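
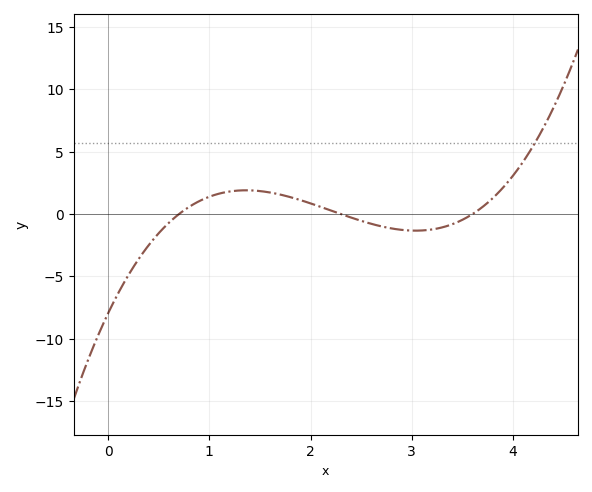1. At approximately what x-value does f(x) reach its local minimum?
3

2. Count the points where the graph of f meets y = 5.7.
1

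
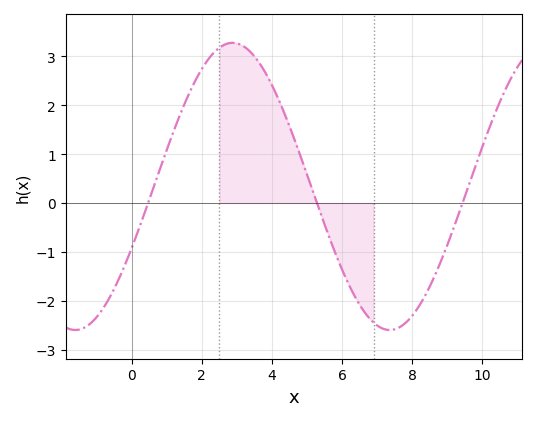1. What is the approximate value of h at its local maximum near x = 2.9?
3.28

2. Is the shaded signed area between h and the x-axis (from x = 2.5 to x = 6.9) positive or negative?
positive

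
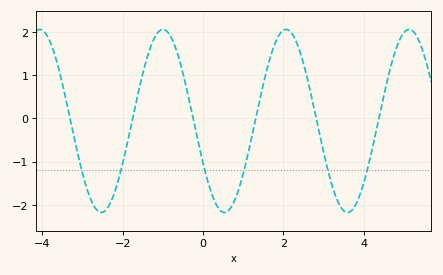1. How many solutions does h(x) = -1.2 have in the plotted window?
6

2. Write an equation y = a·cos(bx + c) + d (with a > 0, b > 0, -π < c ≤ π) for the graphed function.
y = 2.12cos(2.05x + 2.05) - 0.06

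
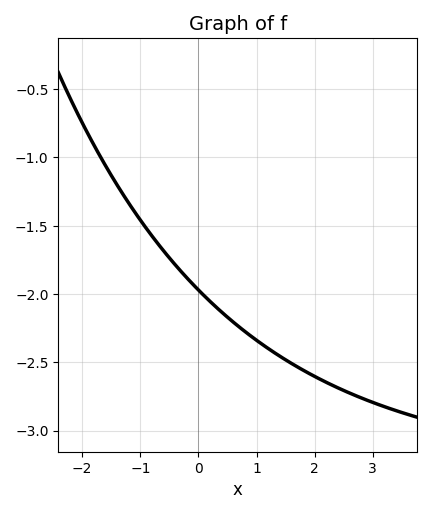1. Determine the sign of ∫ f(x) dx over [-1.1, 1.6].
negative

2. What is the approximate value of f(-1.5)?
-1.15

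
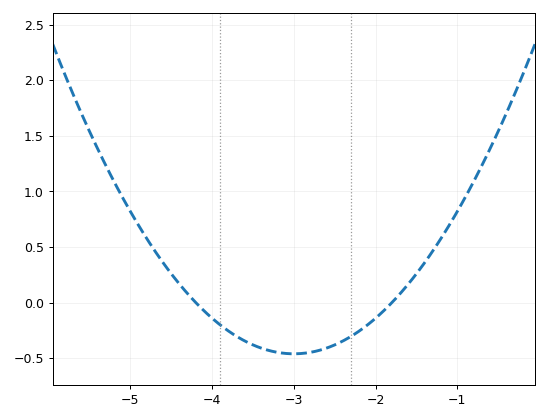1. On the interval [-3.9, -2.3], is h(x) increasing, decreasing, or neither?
neither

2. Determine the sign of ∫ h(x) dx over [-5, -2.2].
negative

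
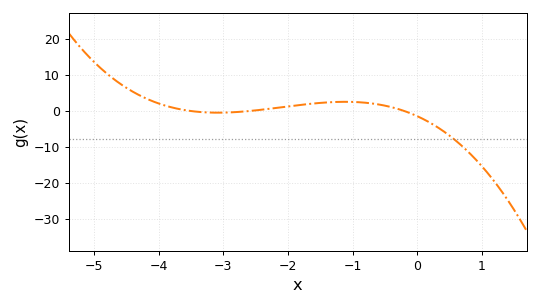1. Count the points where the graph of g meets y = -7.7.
1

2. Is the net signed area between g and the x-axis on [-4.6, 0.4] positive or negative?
positive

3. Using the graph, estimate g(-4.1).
2.77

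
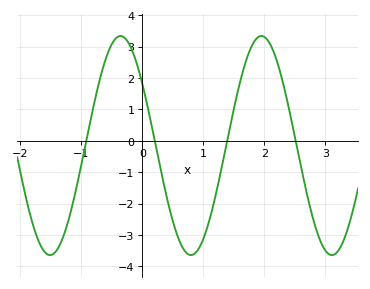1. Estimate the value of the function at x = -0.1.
2.53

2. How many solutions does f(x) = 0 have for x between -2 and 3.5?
4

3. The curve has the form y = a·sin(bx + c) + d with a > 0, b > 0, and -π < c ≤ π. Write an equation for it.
y = 3.49sin(2.72x + 2.54) - 0.15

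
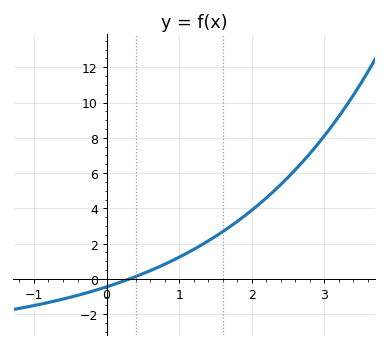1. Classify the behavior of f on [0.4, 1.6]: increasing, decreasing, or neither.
increasing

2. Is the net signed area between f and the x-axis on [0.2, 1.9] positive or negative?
positive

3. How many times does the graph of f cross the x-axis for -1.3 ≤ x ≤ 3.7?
1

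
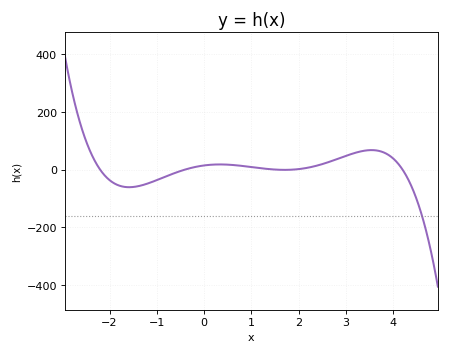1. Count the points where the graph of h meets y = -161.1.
1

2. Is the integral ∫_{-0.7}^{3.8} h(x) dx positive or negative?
positive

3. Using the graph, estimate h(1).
8.71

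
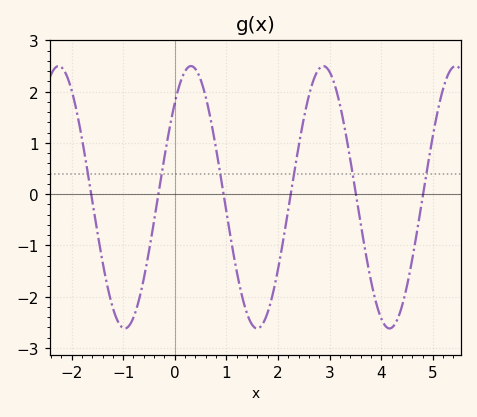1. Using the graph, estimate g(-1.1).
-2.5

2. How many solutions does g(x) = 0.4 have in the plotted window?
6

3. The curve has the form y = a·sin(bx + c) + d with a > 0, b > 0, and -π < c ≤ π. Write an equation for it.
y = 2.56sin(2.5x + 0.8) - 0.06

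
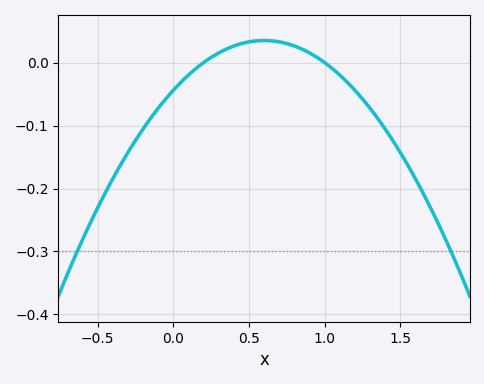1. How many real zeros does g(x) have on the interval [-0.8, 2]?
2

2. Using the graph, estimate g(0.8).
0.03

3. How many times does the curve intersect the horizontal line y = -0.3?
2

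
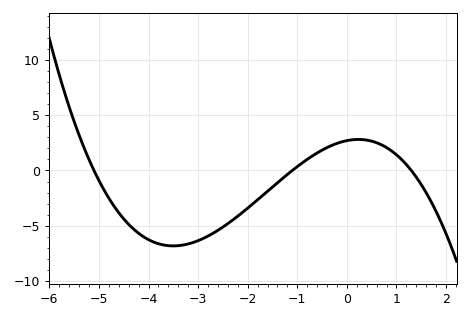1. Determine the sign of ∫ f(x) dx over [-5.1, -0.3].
negative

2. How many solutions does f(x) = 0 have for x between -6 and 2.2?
3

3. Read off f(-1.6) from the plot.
-1.88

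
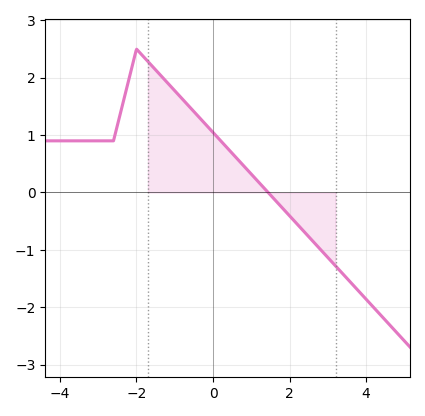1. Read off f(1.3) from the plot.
0.1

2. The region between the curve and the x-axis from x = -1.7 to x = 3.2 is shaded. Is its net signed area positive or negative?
positive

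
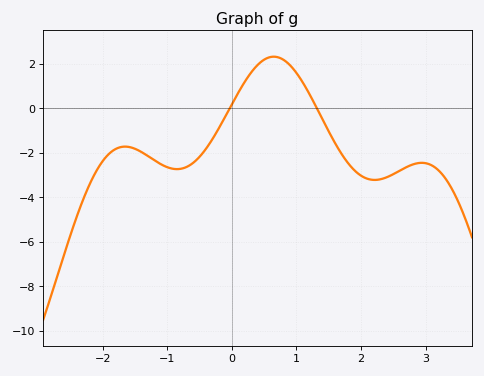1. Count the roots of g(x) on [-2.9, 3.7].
2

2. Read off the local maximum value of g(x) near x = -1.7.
-1.72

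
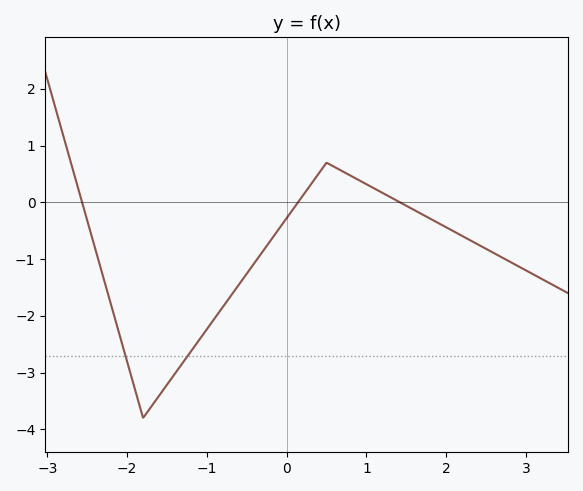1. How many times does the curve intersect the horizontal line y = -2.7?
2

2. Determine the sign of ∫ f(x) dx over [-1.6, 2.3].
negative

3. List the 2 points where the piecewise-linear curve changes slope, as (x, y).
(-1.8, -3.8); (0.5, 0.7)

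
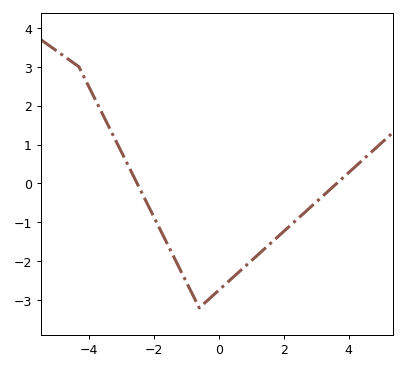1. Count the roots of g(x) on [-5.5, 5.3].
2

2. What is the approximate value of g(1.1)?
-1.91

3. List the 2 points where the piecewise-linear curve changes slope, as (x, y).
(-4.3, 3); (-0.6, -3.2)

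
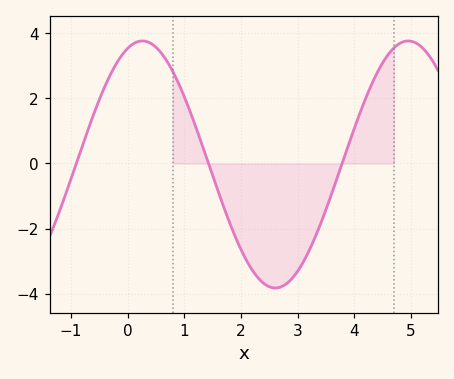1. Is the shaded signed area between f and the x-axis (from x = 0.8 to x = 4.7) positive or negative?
negative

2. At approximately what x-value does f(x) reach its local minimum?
2.61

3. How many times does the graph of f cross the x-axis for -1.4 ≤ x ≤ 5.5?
3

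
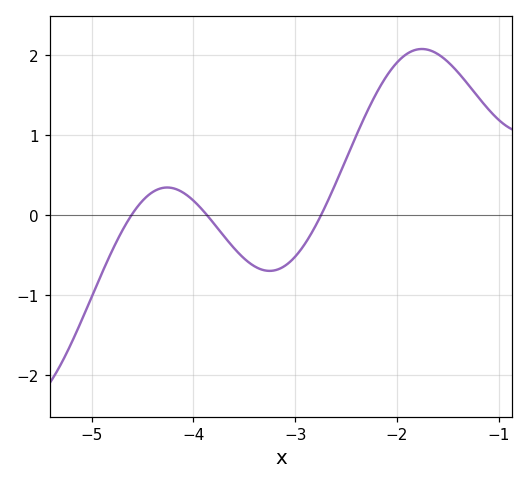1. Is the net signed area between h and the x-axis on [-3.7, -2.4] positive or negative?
negative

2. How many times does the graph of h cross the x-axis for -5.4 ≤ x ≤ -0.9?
3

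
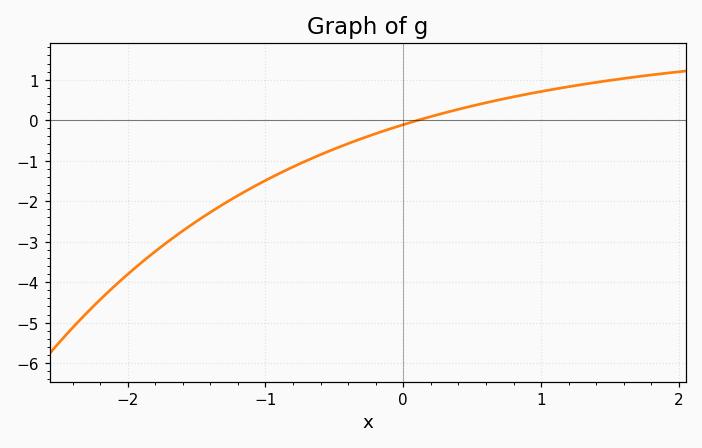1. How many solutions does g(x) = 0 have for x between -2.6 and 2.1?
1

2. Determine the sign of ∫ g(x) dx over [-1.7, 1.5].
negative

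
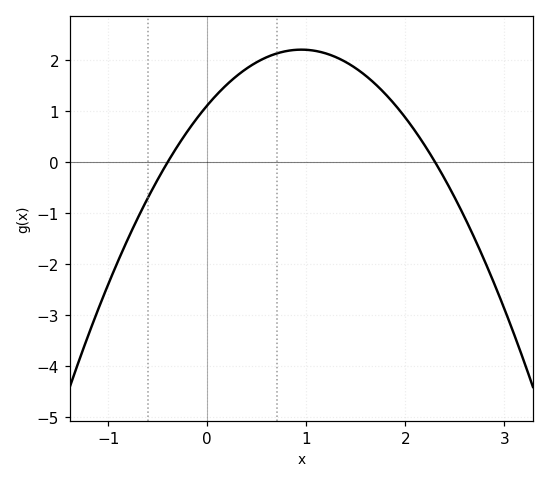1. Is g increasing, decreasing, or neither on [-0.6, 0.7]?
increasing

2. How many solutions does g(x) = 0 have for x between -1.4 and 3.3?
2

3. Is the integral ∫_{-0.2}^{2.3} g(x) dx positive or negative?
positive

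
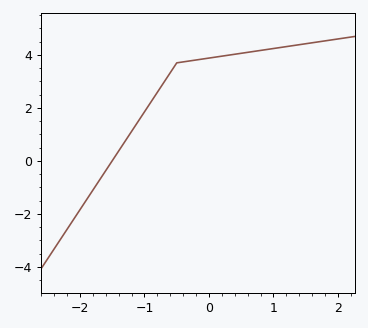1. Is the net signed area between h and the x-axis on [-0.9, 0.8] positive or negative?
positive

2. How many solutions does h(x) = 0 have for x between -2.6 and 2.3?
1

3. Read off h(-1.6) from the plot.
-0.4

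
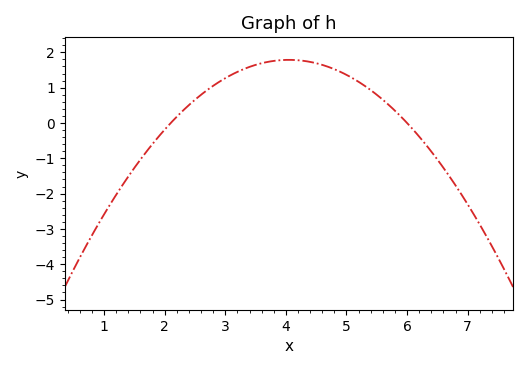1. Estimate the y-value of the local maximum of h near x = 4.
1.79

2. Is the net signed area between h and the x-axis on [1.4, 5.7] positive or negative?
positive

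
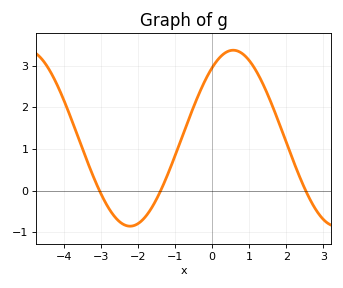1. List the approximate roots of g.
-3.04, -1.39, 2.52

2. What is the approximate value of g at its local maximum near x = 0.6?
3.37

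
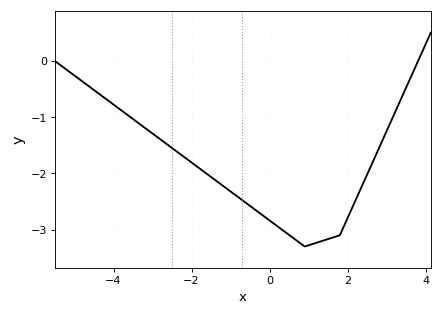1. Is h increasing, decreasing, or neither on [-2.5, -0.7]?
decreasing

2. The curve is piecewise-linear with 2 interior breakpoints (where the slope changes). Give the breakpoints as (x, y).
(0.9, -3.3); (1.8, -3.1)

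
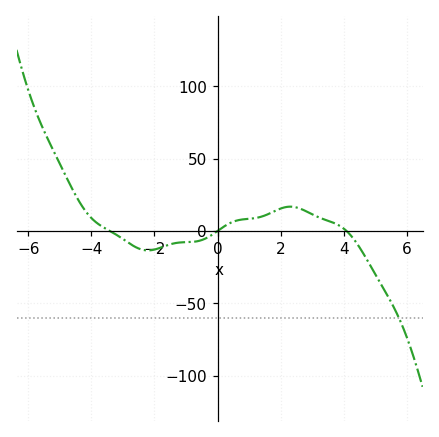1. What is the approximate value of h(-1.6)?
-9.91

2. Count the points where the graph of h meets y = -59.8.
1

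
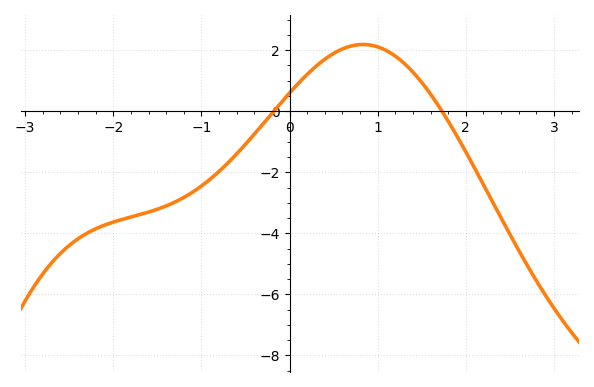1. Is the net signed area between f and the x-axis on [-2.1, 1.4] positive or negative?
negative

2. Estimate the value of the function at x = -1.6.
-3.4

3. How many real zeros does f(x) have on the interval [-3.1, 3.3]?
2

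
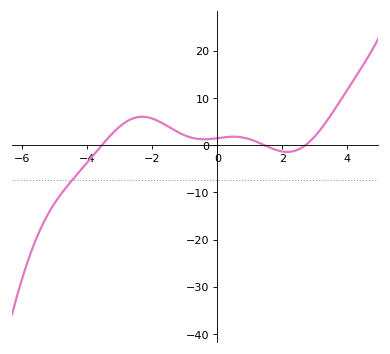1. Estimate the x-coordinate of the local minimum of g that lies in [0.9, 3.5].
2.14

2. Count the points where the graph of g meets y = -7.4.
1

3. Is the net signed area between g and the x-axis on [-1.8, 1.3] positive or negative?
positive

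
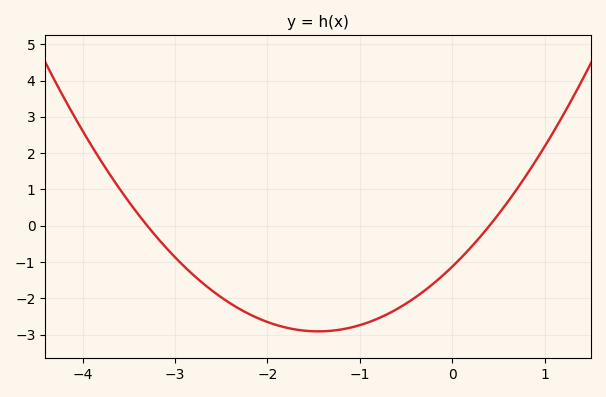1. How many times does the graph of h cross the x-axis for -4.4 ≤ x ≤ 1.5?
2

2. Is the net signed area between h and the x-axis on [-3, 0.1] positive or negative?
negative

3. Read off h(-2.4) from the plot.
-2.1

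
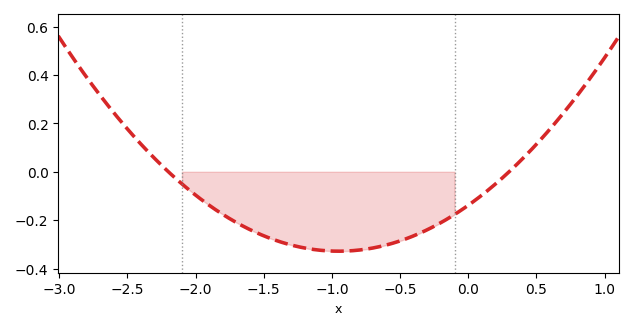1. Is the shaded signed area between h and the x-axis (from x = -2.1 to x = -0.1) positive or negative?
negative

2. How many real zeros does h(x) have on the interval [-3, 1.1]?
2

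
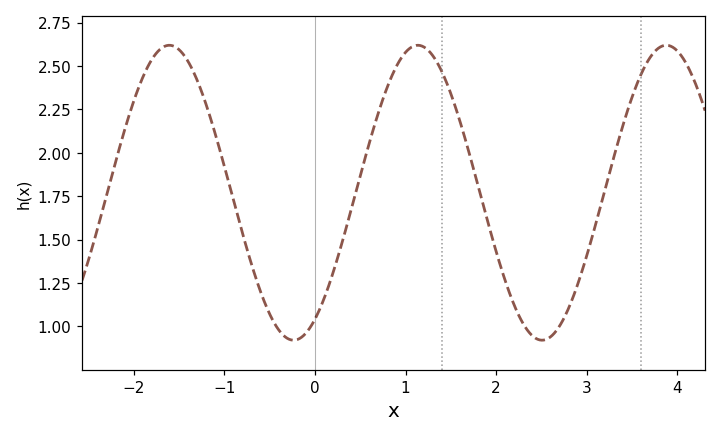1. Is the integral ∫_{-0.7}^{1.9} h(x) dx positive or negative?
positive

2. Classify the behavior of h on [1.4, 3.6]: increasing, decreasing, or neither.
neither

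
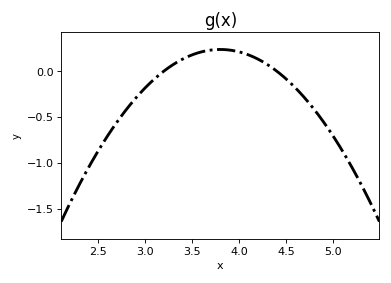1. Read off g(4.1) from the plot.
0.2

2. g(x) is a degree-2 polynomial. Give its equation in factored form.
y = -0.66(x - 3.2)(x - 4.4)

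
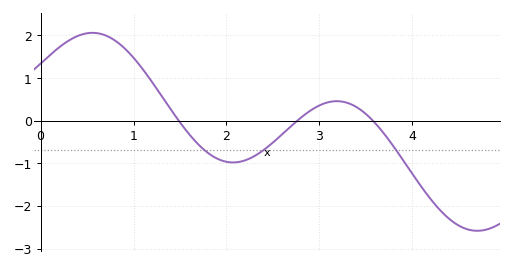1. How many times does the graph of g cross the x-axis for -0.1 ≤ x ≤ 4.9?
3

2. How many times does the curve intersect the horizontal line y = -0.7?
3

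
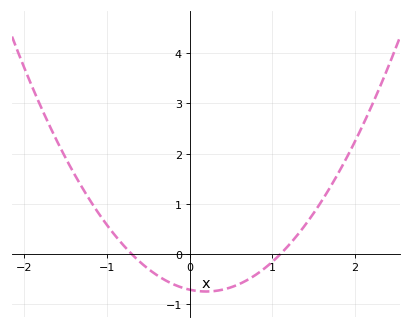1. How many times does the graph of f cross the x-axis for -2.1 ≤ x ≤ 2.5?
2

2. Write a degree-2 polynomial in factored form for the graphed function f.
y = 0.92(x + 0.7)(x - 1.1)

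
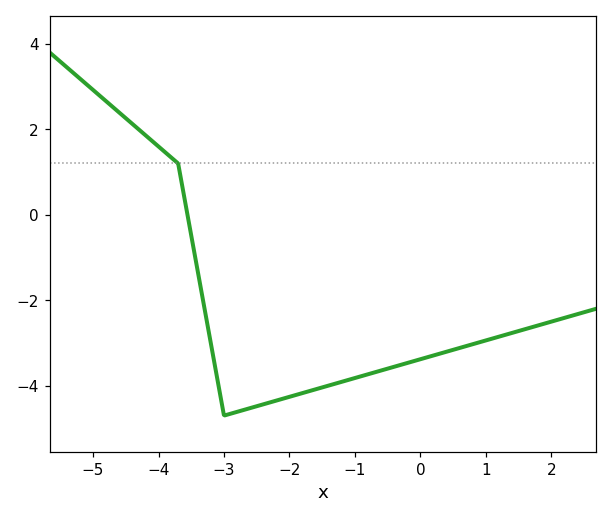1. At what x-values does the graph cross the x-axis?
-3.6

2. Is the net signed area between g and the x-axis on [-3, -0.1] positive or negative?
negative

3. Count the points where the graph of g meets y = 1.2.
1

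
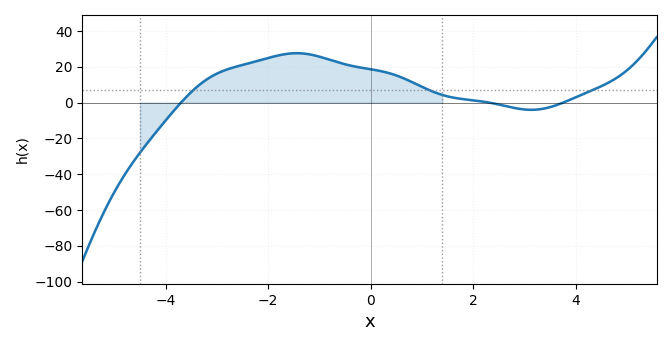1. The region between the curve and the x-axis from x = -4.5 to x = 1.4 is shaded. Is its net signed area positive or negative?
positive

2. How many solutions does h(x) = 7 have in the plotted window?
3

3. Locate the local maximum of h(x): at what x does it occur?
-1.4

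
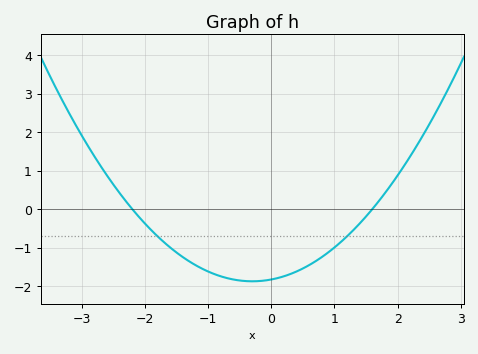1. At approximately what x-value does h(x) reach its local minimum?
-0.3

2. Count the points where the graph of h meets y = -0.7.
2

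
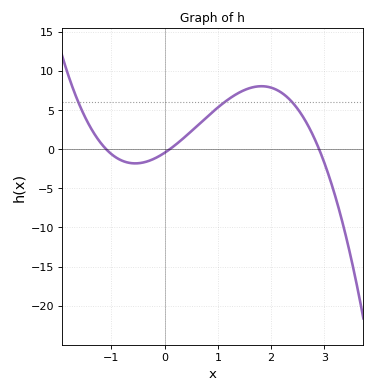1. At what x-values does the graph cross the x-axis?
-1.1, 0.1, 2.9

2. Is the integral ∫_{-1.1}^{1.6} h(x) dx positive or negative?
positive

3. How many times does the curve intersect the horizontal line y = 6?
3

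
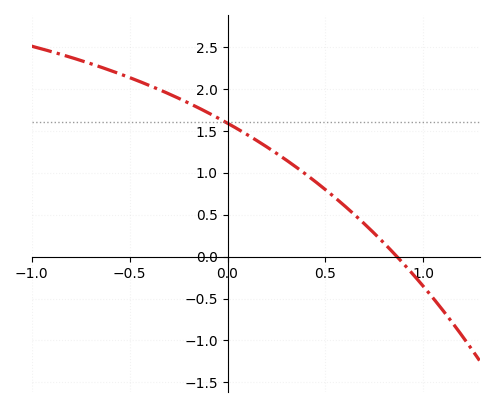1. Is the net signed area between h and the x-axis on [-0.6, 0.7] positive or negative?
positive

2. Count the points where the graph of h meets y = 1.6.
1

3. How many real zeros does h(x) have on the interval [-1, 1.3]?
1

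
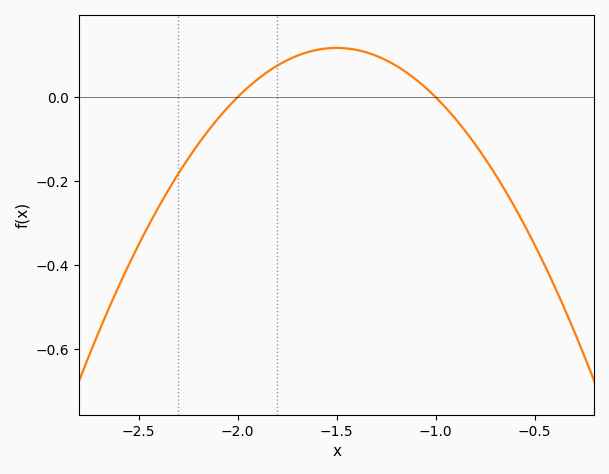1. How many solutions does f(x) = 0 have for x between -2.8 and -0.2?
2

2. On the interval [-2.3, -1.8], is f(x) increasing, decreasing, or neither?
increasing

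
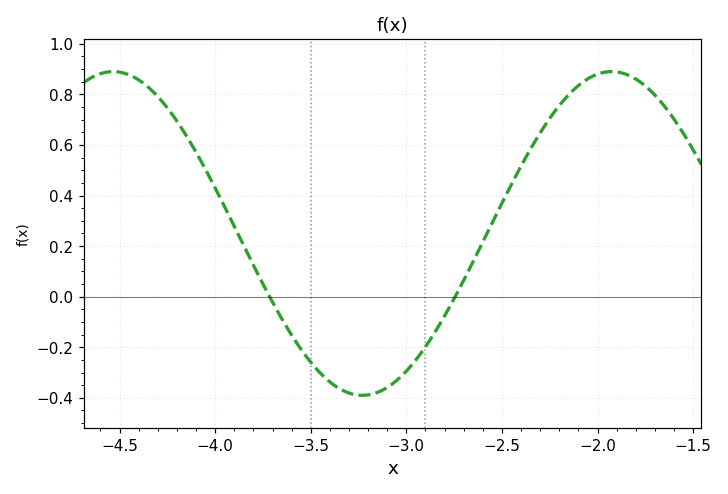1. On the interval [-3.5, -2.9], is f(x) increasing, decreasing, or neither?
neither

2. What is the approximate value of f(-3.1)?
-0.359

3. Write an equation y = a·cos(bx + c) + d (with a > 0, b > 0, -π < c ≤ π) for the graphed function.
y = 0.64cos(2.41x - 1.64) + 0.25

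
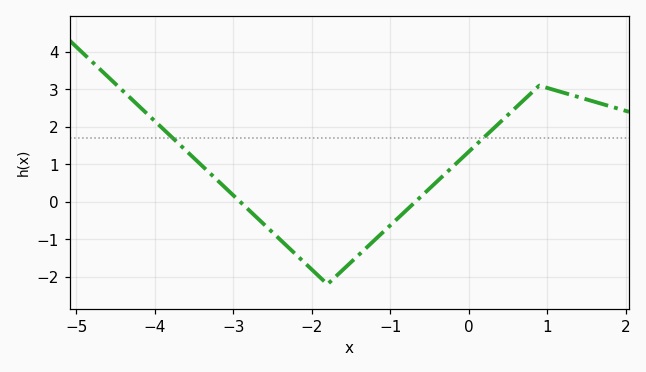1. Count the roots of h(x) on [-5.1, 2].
2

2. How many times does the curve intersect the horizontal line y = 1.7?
2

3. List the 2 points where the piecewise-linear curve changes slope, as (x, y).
(-1.8, -2.2); (0.9, 3.1)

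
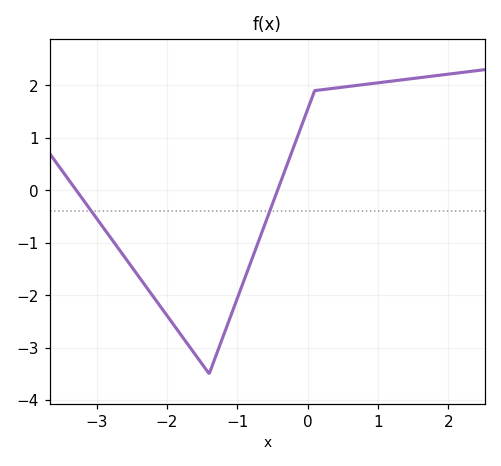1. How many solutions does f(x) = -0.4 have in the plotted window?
2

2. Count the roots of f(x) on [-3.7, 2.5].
2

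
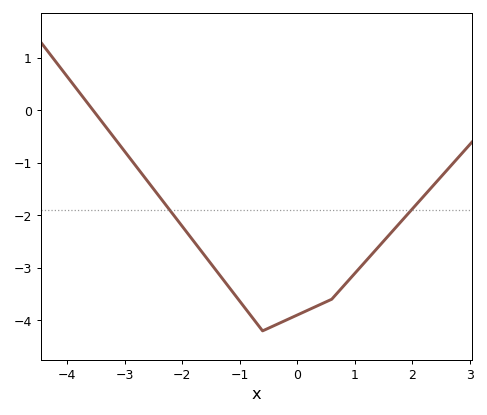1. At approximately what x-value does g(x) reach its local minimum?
-0.6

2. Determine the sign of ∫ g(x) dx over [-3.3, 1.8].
negative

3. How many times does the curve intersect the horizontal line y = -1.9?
2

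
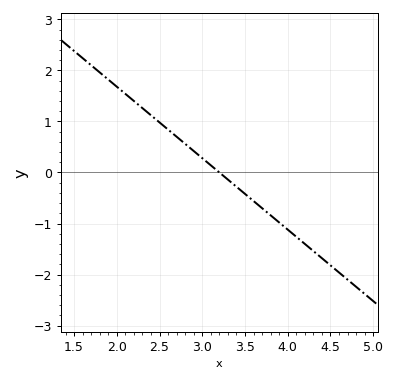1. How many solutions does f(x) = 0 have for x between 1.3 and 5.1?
1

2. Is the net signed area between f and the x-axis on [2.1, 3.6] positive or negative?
positive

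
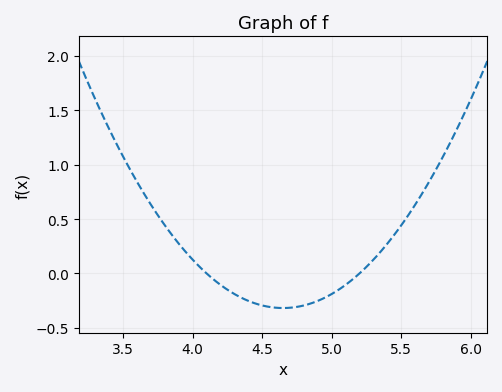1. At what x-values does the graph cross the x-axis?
4.1, 5.2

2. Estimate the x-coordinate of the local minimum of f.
4.65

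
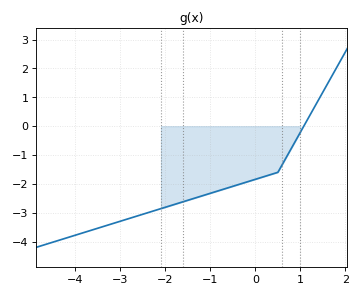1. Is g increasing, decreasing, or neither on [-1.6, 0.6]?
increasing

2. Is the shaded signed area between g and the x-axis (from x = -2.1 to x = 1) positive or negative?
negative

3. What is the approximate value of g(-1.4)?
-2.52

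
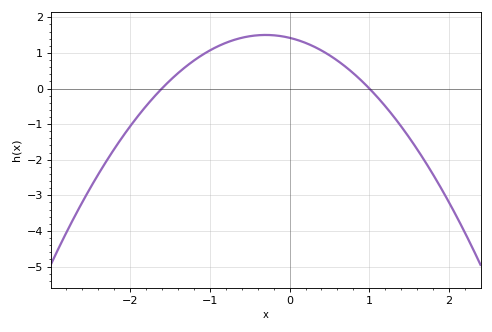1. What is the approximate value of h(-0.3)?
1.5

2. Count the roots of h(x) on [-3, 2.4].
2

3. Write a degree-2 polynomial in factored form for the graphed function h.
y = -0.89(x + 1.6)(x - 1)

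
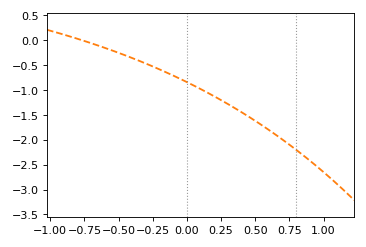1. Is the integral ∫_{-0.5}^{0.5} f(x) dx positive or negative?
negative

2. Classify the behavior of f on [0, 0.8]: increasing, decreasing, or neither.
decreasing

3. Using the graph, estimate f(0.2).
-1.13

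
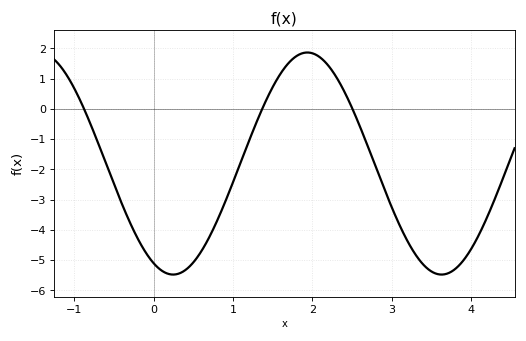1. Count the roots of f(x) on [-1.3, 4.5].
3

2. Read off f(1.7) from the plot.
1.51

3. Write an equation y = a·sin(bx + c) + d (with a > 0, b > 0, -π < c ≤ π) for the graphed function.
y = 3.67sin(1.86x - 2.03) - 1.81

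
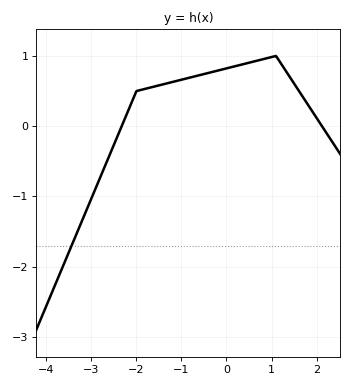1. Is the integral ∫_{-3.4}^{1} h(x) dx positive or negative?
positive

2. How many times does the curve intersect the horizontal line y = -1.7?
1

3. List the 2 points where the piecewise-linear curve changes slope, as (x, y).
(-2, 0.5); (1.1, 1)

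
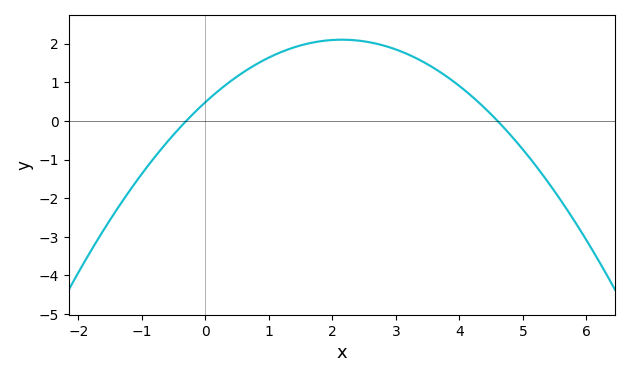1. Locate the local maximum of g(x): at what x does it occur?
2.15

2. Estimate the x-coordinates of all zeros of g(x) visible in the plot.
-0.3, 4.6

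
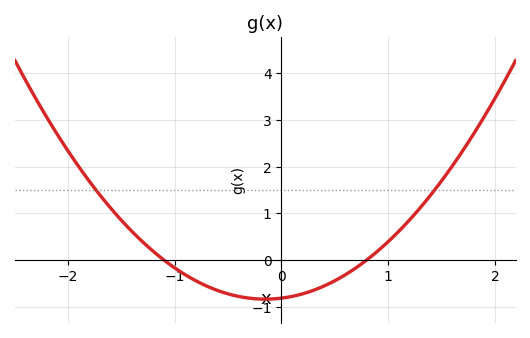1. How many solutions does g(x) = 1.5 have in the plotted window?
2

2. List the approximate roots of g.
-1.1, 0.8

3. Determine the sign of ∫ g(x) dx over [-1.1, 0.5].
negative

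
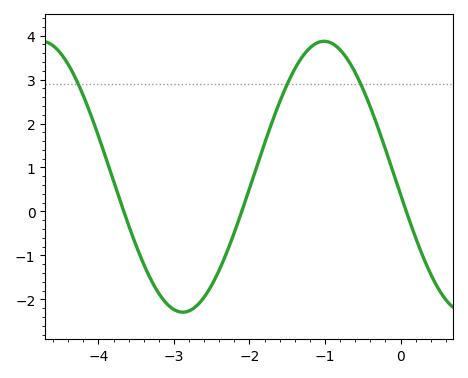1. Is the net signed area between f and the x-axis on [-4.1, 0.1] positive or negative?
positive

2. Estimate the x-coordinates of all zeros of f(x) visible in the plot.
-3.7, -2.1, 0.1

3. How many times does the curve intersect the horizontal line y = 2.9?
3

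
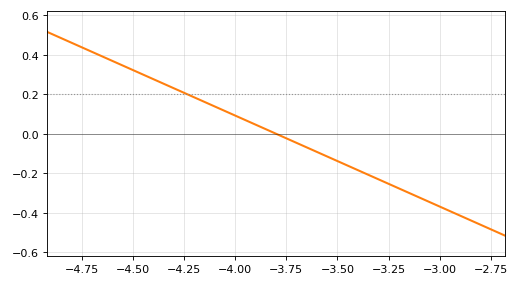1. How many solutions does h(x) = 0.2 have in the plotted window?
1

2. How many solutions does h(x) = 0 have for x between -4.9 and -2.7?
1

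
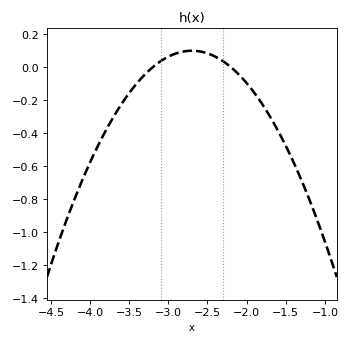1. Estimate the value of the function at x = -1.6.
-0.384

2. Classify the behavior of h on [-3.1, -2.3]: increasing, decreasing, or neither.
neither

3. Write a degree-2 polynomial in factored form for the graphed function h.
y = -0.4(x + 3.2)(x + 2.2)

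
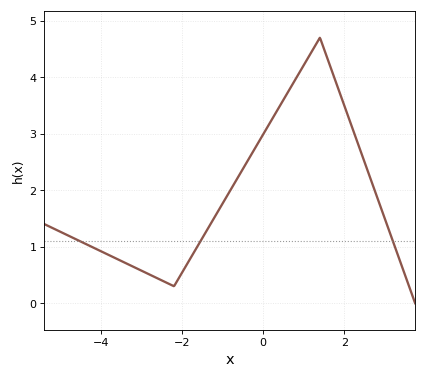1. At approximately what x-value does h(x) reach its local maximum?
1.4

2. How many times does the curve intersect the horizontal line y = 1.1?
3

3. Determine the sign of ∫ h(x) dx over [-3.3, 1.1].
positive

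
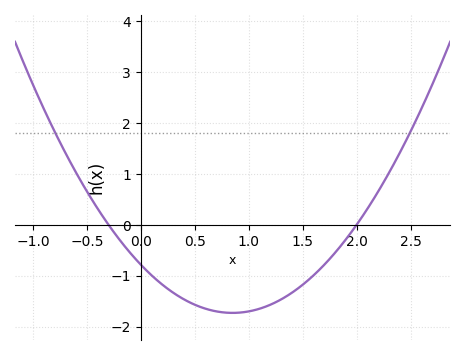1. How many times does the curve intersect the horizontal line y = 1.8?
2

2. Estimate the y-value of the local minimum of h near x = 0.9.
-1.7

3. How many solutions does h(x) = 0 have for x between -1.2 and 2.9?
2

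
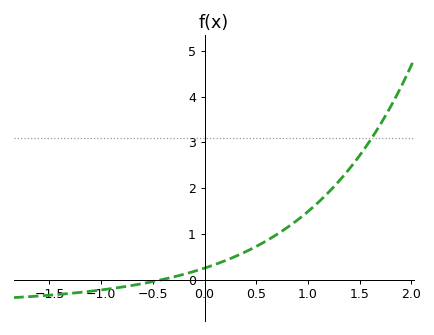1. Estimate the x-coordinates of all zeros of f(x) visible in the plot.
-0.407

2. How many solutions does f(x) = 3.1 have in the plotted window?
1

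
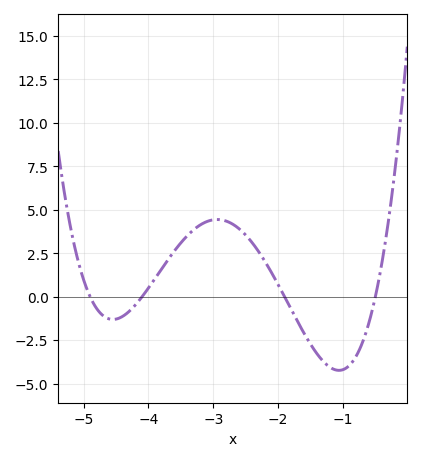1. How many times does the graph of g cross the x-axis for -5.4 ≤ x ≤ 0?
4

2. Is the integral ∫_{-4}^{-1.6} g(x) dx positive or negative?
positive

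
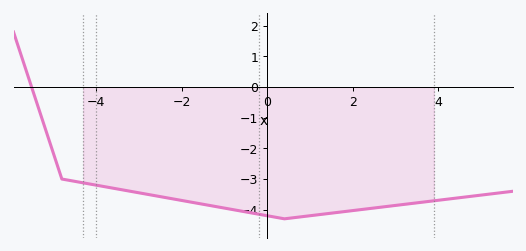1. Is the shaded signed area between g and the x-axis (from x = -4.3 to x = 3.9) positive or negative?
negative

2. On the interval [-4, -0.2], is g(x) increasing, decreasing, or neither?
decreasing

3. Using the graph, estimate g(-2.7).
-3.52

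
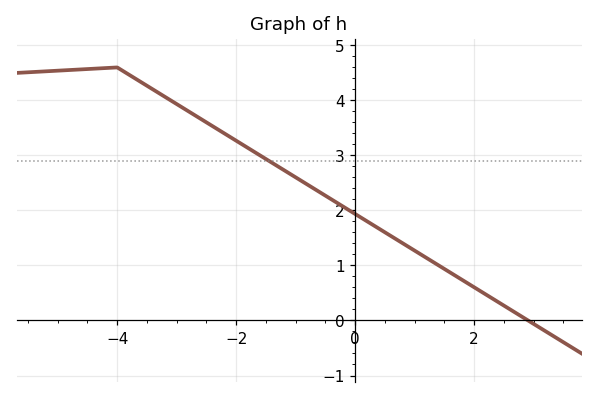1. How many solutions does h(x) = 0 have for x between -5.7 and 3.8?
1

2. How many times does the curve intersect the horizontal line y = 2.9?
1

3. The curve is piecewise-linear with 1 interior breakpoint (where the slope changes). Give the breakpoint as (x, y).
(-4, 4.6)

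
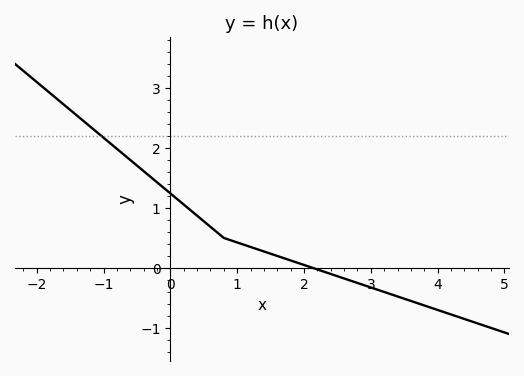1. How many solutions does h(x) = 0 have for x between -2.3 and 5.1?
1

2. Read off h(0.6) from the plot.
0.686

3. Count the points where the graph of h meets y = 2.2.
1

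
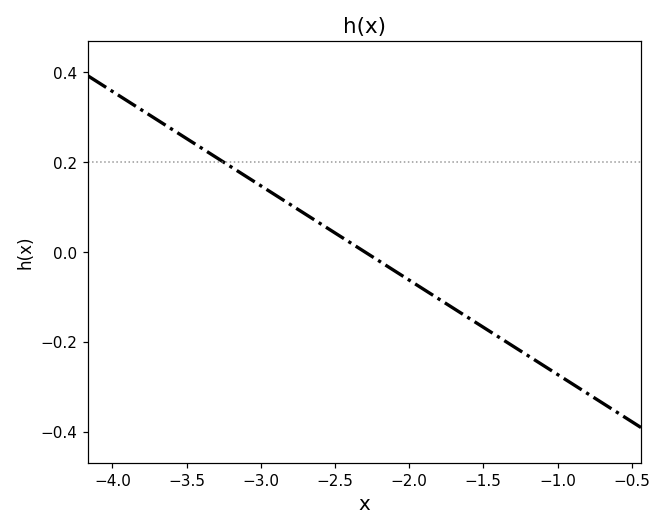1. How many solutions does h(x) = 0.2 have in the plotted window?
1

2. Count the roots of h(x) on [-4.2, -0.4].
1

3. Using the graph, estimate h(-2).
-0.063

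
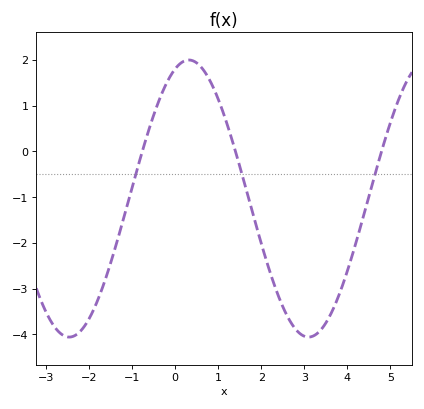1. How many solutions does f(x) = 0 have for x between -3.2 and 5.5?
3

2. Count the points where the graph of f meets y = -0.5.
3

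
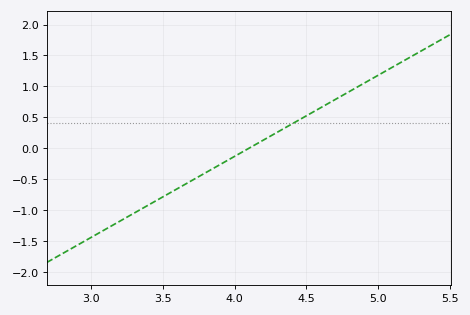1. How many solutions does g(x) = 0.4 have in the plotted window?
1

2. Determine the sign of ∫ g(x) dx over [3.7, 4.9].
positive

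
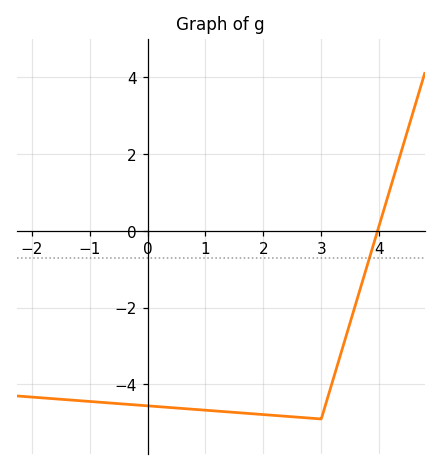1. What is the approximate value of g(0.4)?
-4.6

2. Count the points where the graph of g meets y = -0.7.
1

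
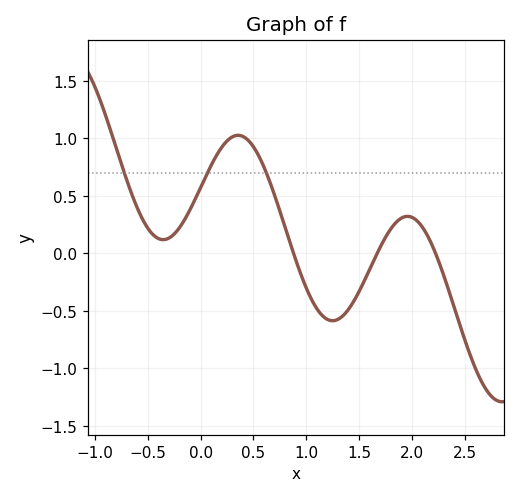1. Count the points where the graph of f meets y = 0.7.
3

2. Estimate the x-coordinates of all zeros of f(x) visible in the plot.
0.879, 1.67, 2.22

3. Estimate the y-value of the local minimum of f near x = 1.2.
-0.587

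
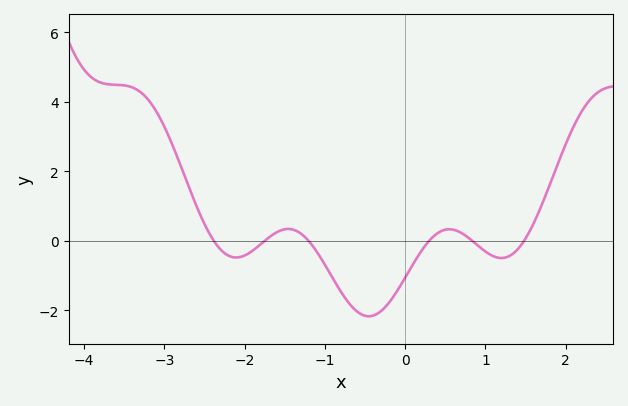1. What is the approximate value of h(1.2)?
-0.4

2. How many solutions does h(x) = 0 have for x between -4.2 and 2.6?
6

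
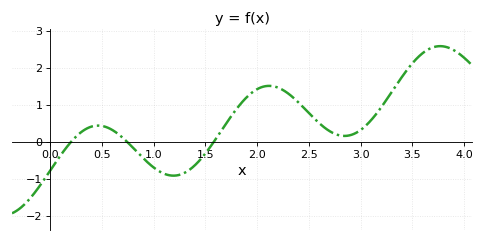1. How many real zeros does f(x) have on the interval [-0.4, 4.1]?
3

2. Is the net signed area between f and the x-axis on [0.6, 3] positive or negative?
positive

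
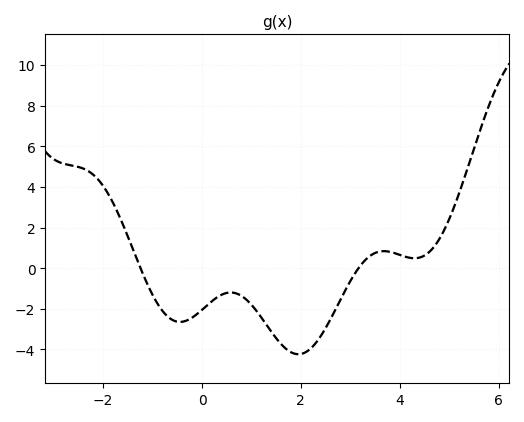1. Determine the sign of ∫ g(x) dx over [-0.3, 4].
negative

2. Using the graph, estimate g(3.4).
0.605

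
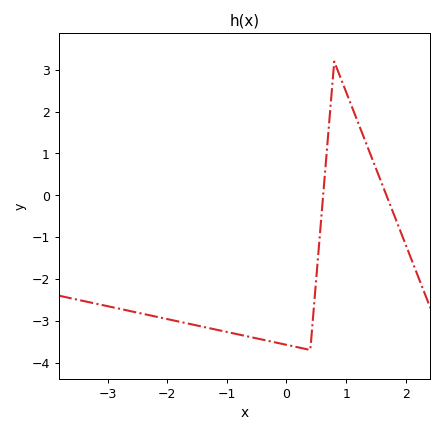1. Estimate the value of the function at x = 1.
2.5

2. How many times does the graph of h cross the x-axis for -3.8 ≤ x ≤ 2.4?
2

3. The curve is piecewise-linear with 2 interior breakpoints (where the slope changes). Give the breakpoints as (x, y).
(0.4, -3.7); (0.8, 3.2)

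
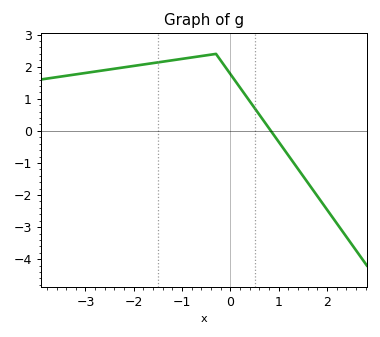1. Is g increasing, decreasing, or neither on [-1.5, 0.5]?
neither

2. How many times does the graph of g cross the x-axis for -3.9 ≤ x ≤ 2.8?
1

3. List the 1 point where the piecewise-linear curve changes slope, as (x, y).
(-0.3, 2.4)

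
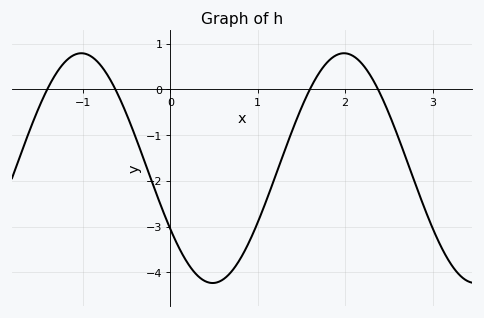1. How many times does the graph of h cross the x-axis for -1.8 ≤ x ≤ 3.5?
4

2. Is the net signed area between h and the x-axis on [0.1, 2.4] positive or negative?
negative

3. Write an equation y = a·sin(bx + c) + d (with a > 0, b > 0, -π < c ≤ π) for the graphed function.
y = 2.51sin(2.1x - 2.6) - 1.72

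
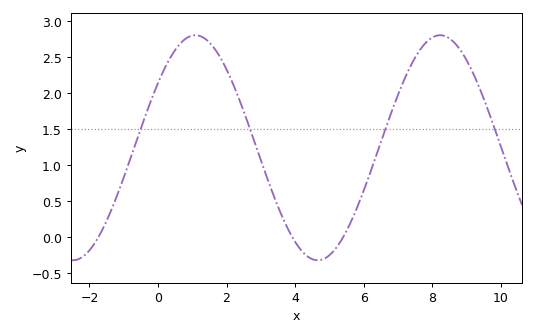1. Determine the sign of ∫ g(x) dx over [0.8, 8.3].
positive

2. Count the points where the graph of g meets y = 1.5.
4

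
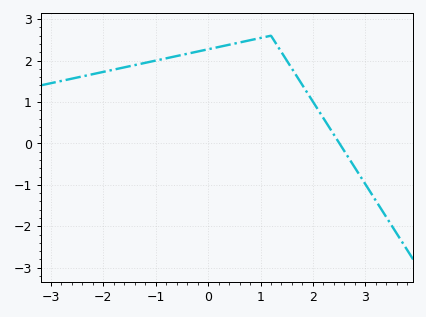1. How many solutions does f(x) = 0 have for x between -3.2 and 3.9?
1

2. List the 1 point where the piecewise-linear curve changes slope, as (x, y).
(1.2, 2.6)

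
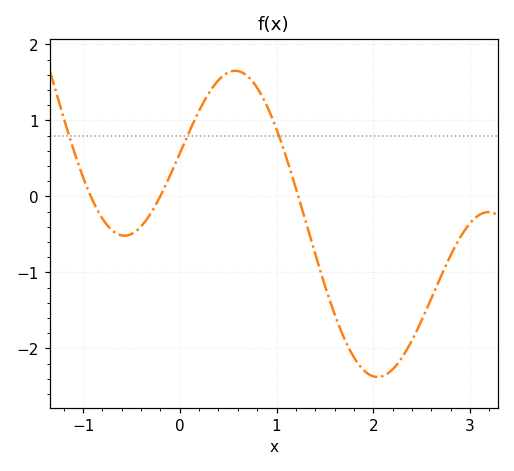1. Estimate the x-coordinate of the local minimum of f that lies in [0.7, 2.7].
2.05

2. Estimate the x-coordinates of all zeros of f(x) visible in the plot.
-0.92, -0.203, 1.23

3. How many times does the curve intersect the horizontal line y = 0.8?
3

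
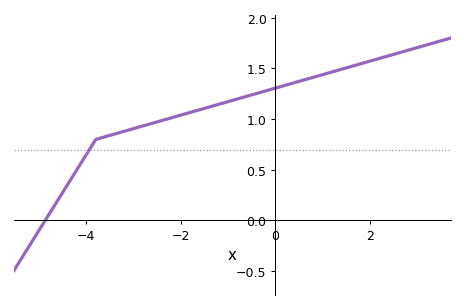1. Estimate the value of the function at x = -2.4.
1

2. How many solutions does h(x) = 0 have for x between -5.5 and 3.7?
1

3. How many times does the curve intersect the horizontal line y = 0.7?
1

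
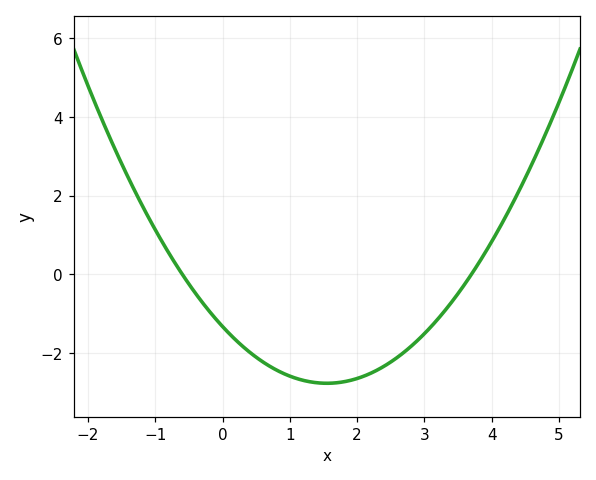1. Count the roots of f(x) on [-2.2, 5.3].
2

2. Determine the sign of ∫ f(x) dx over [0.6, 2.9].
negative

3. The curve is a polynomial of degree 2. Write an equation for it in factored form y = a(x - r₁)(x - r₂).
y = 0.6(x + 0.6)(x - 3.7)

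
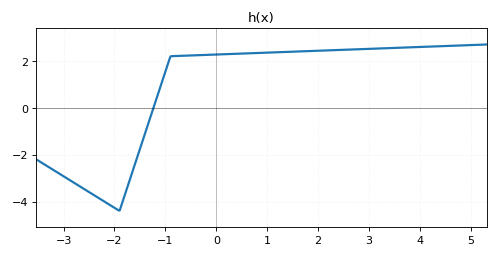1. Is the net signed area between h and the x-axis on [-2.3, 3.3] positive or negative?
positive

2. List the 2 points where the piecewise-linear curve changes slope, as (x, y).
(-1.9, -4.4); (-0.9, 2.2)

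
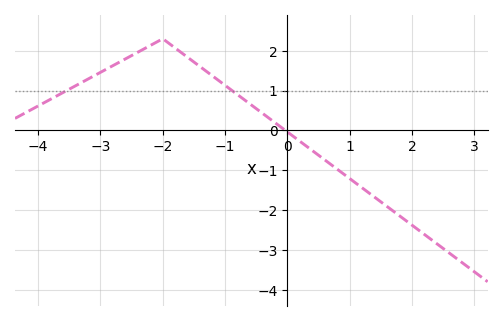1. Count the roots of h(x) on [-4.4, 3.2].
1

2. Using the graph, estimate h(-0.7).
0.8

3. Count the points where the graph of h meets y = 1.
2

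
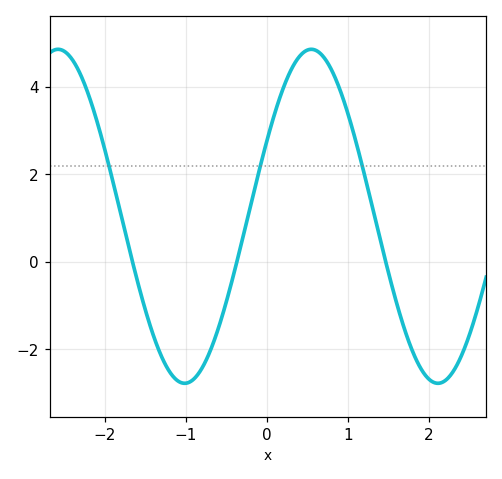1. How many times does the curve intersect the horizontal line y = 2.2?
3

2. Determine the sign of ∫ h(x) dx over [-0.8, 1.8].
positive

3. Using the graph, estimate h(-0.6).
-1.52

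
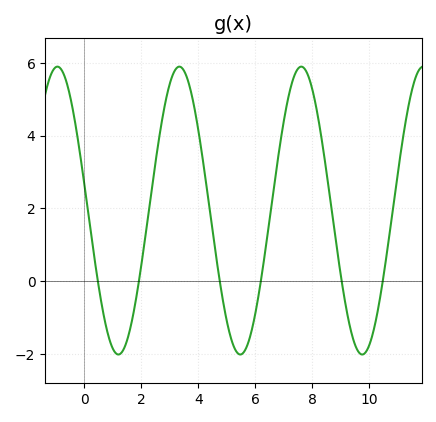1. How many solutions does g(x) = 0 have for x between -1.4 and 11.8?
6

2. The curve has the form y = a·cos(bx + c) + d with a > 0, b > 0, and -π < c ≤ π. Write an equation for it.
y = 3.95cos(1.5x + 1.4) + 1.94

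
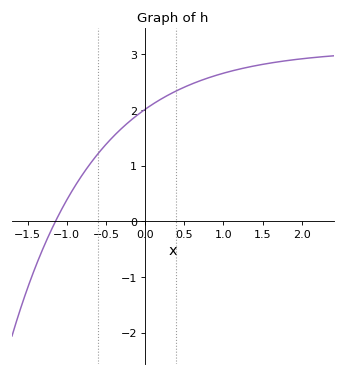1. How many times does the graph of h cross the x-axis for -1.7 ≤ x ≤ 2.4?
1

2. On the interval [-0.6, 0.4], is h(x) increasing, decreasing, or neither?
increasing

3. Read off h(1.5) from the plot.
2.82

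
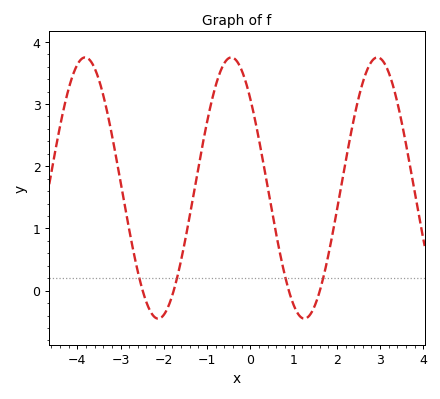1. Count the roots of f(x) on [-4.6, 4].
4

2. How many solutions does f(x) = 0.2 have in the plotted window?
4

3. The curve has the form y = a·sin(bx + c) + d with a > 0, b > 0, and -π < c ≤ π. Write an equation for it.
y = 2.1sin(1.9x + 2.4) + 1.65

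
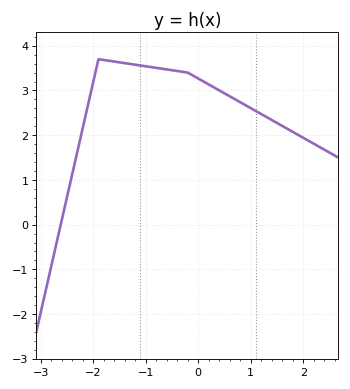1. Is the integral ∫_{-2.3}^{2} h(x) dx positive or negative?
positive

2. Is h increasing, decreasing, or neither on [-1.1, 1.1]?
decreasing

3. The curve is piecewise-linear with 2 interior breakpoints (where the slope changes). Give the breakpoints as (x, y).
(-1.9, 3.7); (-0.2, 3.4)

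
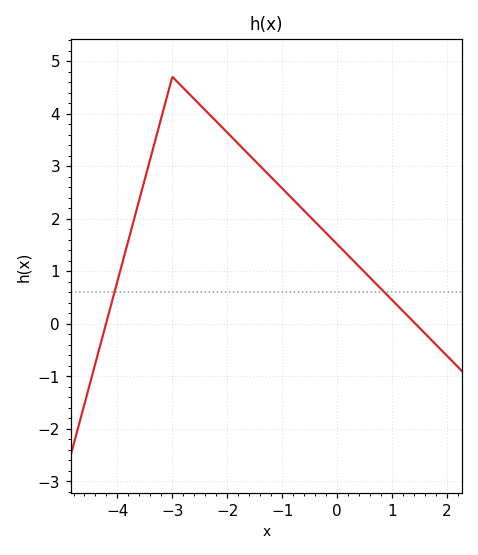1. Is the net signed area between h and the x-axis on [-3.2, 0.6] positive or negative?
positive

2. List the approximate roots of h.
-4.2, 1.4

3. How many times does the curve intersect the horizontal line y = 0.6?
2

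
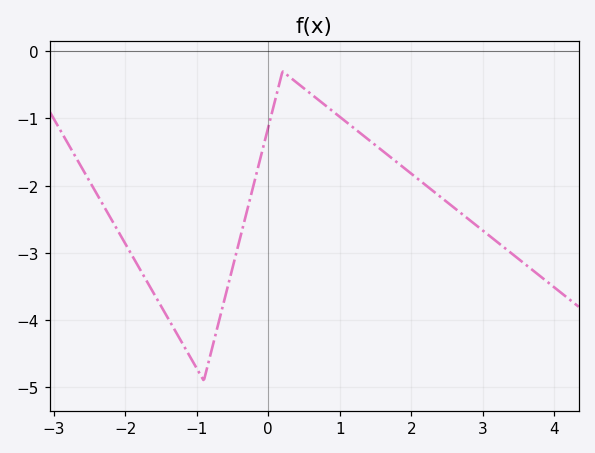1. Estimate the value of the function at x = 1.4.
-1.3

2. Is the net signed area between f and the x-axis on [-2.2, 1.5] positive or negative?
negative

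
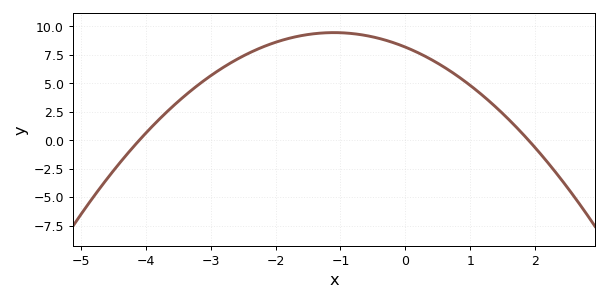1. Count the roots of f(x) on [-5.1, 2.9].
2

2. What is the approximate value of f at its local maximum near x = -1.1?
9.45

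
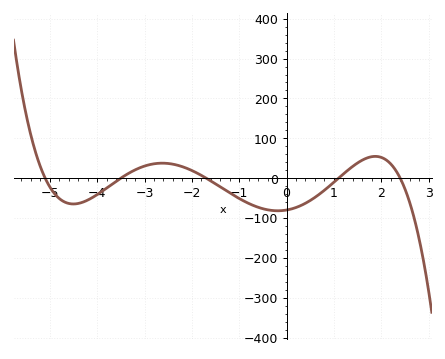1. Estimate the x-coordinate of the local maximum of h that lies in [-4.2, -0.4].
-2.6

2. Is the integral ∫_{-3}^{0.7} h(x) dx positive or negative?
negative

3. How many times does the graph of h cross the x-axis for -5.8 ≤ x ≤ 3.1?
5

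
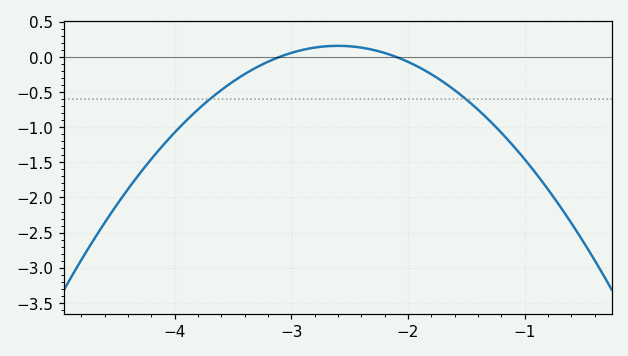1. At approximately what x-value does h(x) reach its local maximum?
-2.6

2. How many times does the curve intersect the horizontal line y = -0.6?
2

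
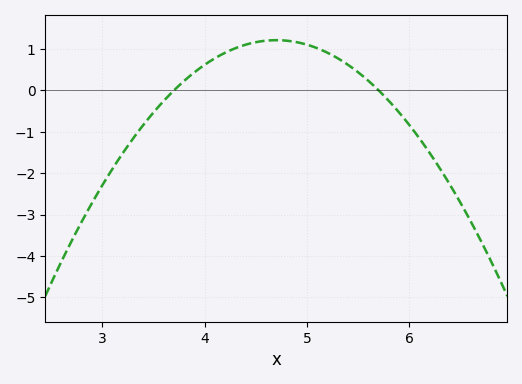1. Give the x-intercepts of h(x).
3.7, 5.7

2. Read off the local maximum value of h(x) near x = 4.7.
1.21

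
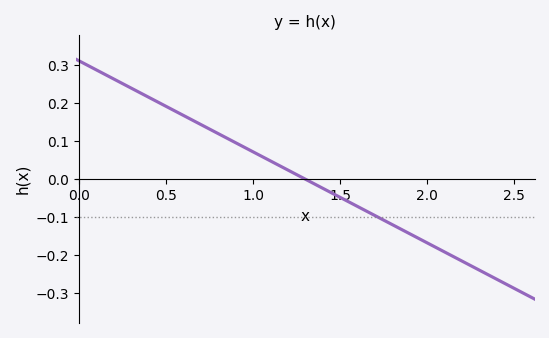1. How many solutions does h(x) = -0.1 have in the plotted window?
1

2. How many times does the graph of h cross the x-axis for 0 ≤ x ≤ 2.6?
1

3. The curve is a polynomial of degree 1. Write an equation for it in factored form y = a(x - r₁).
y = -0.24(x - 1.3)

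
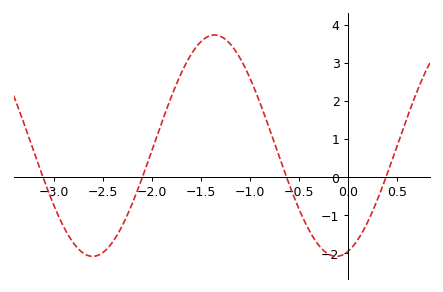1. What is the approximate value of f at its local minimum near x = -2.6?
-2.09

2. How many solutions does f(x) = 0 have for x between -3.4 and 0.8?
4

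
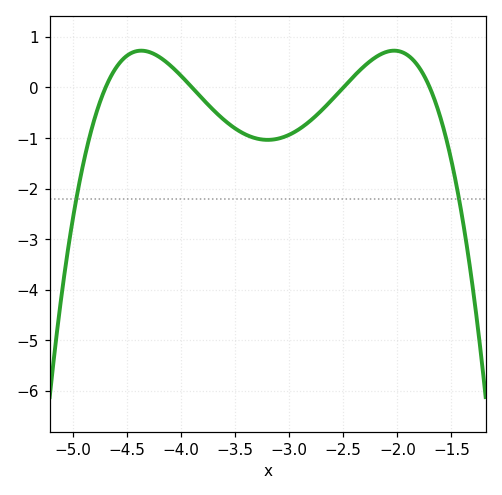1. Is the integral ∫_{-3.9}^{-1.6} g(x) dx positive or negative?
negative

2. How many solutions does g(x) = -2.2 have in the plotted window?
2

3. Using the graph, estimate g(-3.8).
-0.231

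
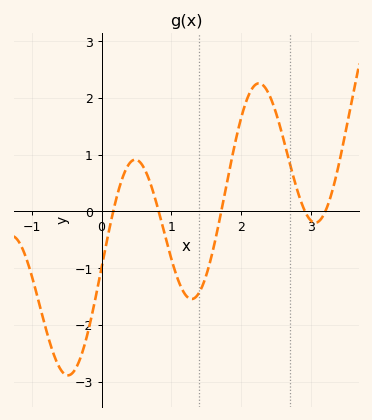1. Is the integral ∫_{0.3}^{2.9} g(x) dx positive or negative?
positive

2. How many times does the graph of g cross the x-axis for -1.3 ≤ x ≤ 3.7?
5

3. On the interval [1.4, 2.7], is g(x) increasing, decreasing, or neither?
neither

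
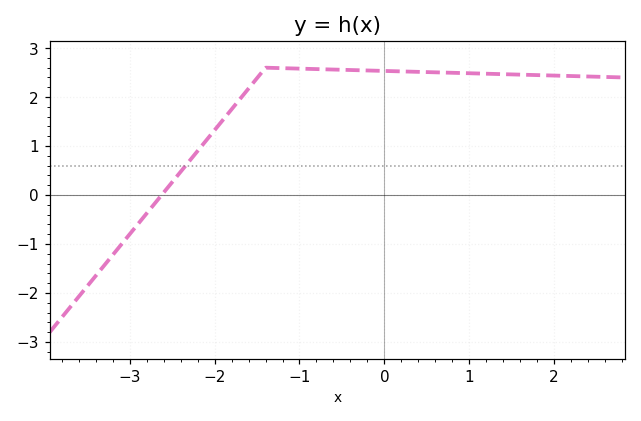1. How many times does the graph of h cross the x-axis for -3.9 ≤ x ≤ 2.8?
1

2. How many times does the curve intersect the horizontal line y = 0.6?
1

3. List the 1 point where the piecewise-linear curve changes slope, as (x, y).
(-1.4, 2.6)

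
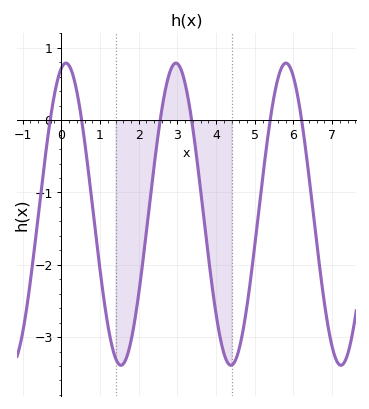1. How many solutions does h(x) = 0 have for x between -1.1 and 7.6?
6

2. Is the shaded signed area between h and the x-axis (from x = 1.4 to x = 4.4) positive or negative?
negative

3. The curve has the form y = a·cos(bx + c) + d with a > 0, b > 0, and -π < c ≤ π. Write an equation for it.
y = 2.09cos(2.2x - 0.26) - 1.3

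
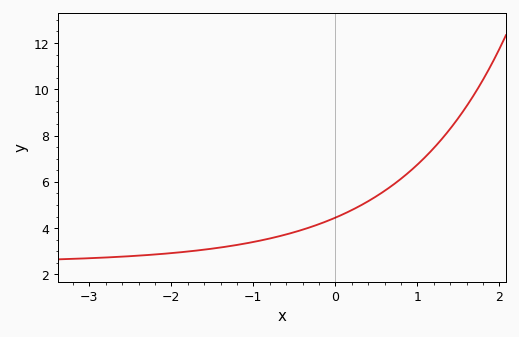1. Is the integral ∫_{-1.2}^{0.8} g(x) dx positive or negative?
positive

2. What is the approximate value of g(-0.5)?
3.82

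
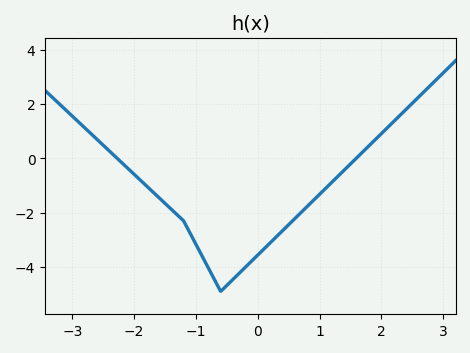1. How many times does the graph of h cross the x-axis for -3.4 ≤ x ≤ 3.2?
2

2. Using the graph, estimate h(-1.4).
-1.8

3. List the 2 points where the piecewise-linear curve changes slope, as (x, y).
(-1.2, -2.3); (-0.6, -4.9)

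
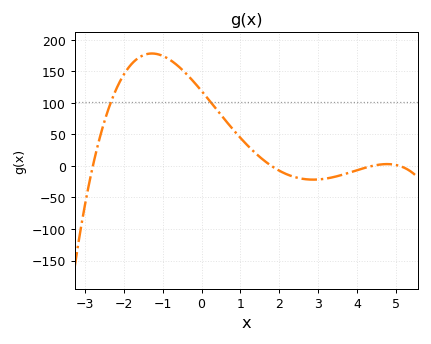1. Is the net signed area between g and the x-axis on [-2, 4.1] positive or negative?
positive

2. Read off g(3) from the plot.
-21.5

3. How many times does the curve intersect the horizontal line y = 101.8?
2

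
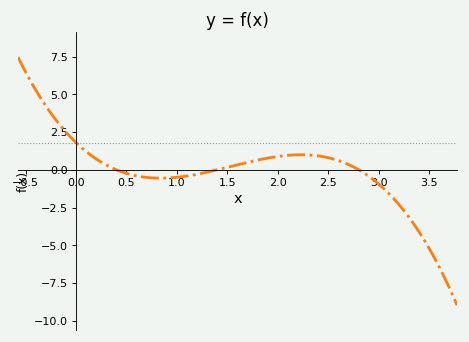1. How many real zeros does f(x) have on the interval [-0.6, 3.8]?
3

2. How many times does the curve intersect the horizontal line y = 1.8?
1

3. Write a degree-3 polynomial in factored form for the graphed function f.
y = -1.15(x - 0.4)(x - 1.4)(x - 2.8)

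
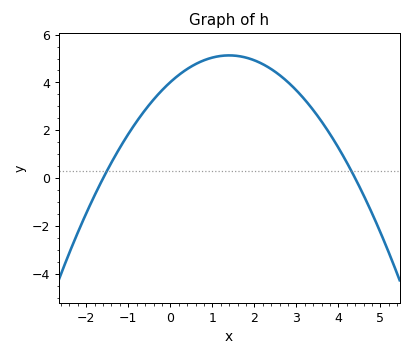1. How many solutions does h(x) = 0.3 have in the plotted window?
2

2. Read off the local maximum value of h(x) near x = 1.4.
5.13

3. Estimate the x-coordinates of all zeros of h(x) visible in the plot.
-1.6, 4.4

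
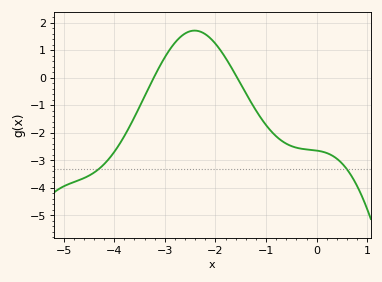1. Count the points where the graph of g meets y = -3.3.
2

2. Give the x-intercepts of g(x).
-3.2, -1.6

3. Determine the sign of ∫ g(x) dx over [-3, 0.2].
negative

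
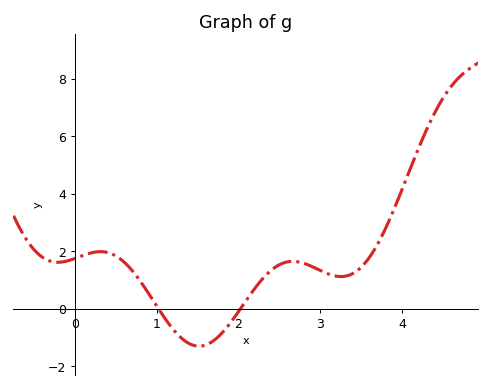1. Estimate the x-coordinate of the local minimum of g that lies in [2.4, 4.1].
3.3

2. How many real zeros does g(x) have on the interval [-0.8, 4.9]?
2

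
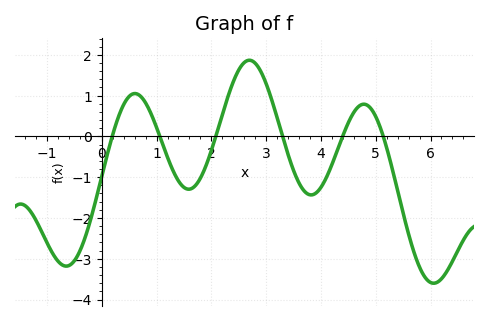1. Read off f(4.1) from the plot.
-1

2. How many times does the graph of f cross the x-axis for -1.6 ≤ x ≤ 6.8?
6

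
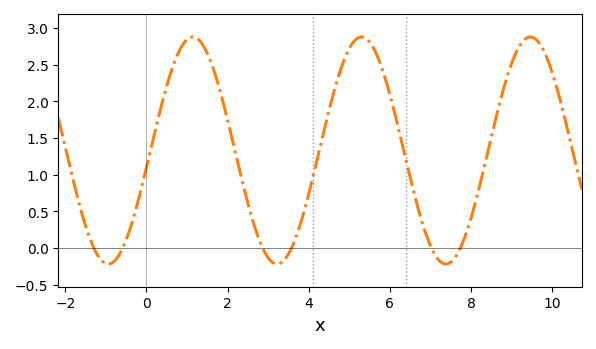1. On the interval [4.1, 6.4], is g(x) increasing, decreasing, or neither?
neither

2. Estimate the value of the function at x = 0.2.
1.55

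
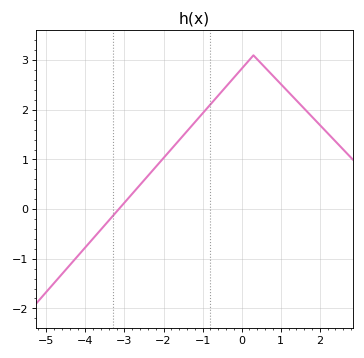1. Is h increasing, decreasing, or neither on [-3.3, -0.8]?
increasing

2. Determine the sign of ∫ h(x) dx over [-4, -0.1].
positive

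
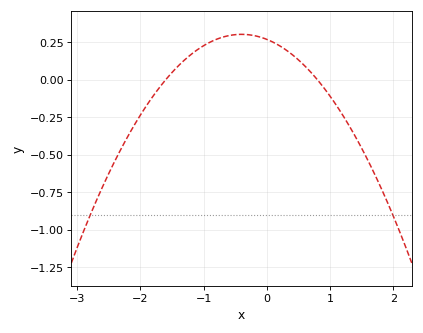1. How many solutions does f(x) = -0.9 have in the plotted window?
2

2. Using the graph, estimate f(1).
-0.1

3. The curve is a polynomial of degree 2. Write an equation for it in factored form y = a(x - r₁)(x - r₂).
y = -0.21(x + 1.6)(x - 0.8)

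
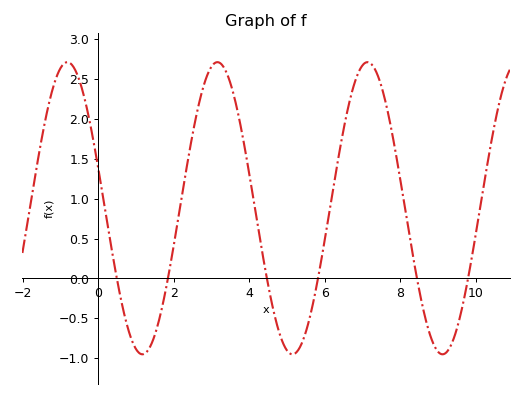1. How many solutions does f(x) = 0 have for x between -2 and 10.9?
6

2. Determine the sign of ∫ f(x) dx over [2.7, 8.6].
positive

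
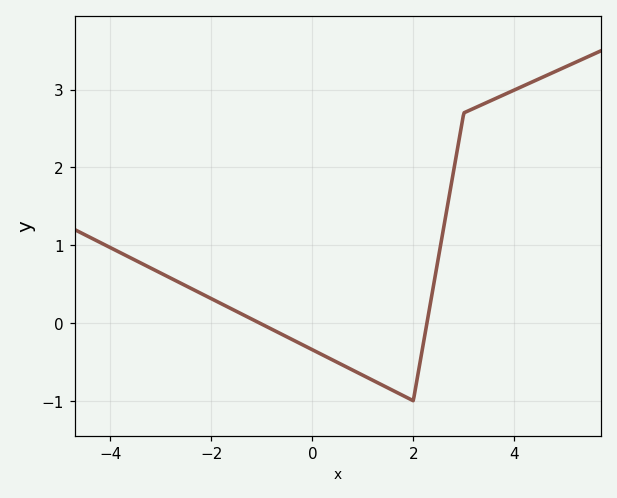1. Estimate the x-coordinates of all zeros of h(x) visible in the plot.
-1, 2.2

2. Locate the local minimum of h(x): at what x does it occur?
2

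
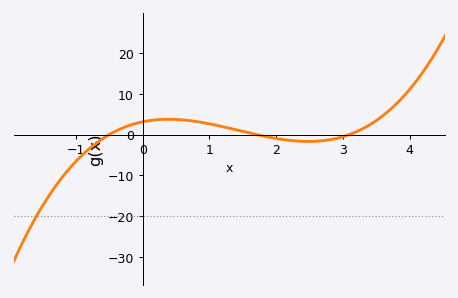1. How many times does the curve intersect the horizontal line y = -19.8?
1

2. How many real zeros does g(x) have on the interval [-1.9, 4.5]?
3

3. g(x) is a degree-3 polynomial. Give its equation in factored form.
y = 1.18(x + 0.5)(x - 1.7)(x - 3.1)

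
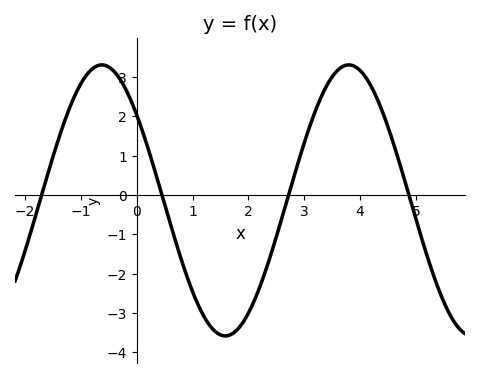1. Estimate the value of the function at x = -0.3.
2.94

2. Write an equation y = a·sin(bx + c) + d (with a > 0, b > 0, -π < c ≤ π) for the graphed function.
y = 3.44sin(1.42x + 2.46) - 0.14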